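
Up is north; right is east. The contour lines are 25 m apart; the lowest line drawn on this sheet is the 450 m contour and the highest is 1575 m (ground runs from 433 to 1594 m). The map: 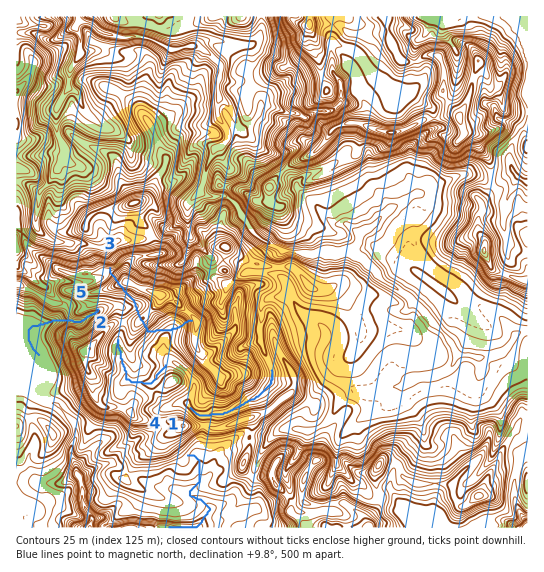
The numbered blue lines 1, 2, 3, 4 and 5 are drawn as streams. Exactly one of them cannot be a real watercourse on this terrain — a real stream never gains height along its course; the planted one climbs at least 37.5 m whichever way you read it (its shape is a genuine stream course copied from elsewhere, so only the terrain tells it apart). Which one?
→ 3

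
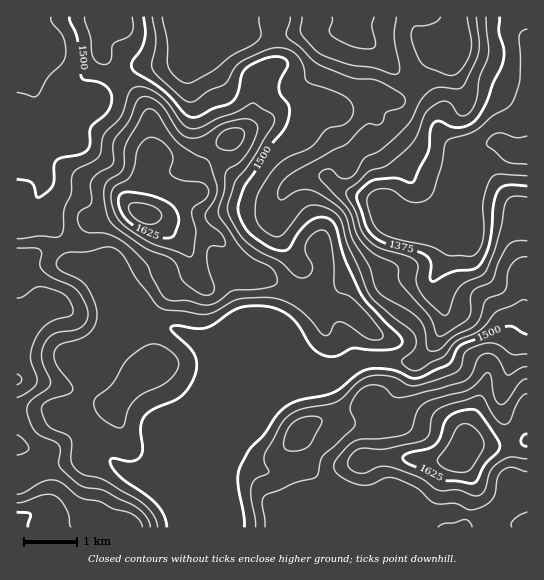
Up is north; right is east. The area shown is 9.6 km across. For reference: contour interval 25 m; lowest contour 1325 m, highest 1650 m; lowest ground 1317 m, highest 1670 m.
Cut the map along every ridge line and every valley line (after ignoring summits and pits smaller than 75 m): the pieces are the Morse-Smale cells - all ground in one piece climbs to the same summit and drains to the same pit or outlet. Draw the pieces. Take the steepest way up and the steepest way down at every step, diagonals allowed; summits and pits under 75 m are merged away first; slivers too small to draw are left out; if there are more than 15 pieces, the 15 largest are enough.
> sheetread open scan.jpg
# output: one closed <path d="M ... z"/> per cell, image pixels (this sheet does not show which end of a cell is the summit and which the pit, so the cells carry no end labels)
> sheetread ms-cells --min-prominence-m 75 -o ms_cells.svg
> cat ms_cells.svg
<path d="M249 16l-222 1 1 14 18 8 6 6 1 8-6 13-8 6-12 1-10-4 2 5 13 13 1 10-13 26-4 3 0 92 15-5 18 10 11 14 9 25 8 5 26 6 33 33 8 13-25 2-10 17-21 21 0 27-12 27 1 4 18 17 5 16 3 3 18 15 22 9 8 0 80-33 28-25 9-14 10-10 24-14 23-9 16 0 13-8 12-4 51 1 16-16 12-26-1-10-11-19-1-8 15-27 4-14 0-10 12-29 1-16-13 20-9 9-13 6-18 2-18-7-10-15-3-34-9-24 0-14 5-16-11-19-2-11 2-41-20-15-4 4-31-2-32 7-27-3z"/><path d="M527 16l-278 1 2 16 27 3 32-7 31 2 4-4 20 15-2 41 2 11 11 19-5 16 0 14 9 24 3 34 10 15 18 7 18-2 13-6 9-9 12-21 1 4-3 18-10 24 0 10-4 14-15 27 1 8 12 24-2 13-10 18-16 16-51-1-12 4-13 8-16 0-32 13-15 10-10 10-9 14-24 22-16 21 0 15 4 12-2 39 307-1z"/><path d="M31 213l-15 6 0 308 203 1 4-13 0-26-4-12 0-15 12-18-80 33-8 0-22-9-18-15-3-3-5-16-18-17-1-4 9-19 4-15-2-14 1-6 21-21 10-17 25-2-8-13-33-33-30-8-5-6-4-14-9-16-10-9z"/><path d="M26 16l-10 1 0 21 8-1-7 13 0 75 3-2 13-26-1-10-13-13-2-5 10 4 12-1 8-6 6-13-1-8-6-6-18-8z"/>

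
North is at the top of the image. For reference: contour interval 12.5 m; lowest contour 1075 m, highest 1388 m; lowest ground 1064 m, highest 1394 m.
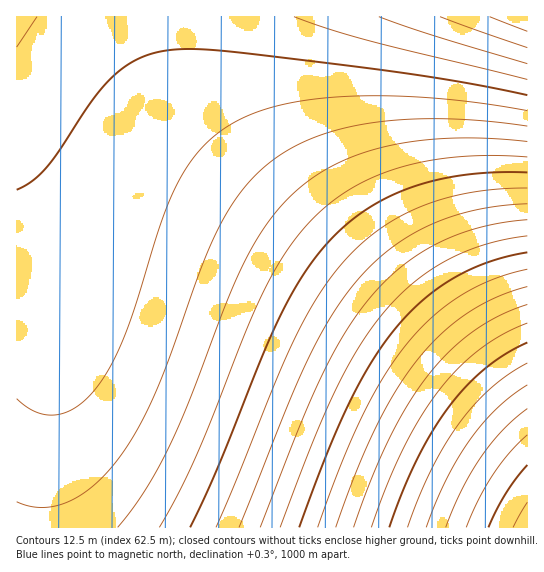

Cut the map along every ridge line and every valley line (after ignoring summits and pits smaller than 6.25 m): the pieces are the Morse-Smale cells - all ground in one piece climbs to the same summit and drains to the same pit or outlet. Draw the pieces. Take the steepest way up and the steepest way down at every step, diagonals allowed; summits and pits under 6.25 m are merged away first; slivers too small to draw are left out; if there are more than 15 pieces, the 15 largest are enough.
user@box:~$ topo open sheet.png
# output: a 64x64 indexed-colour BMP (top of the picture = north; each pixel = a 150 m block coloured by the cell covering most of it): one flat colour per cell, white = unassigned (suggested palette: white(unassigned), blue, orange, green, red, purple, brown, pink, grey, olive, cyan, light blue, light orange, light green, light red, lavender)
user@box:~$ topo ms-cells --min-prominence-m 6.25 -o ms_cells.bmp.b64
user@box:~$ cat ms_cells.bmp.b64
<image width="64" height="64" href="data:image/bmp;base64,Qk12CAAAAAAAAHYAAAAoAAAAQAAAAEAAAAABAAQAAAAAAAAIAAATCwAAEwsAABAAAAAAAAAA////ALR3HwAOf/8ALKAsACgn1gC9Z5QAS1aMAMJ34wB/f38AIr28AM++FwDox64AeLv/AIrfmACWmP8A1bDFABEREREREREREREREREREREREREREREREREREREREREREREREREREREREREREREREREREREREREREREREREREREREREREREREREREREREREREREREREREREREREREREREREREREREREREREREREREREREREREREREREREREREREREREREREREREREREREREREREREREREREREREREREREREREREREREREREREREREREREREREREREREREREREREREREREREREREREREREREREREREREREREREREREREREREREREREREREREREREREREREREREREREREREREREREREREREREREREREREREREREREREREREREREREREREREREREREREREREREREREREREREREREREREREREREREREREREREREREREREREREREREREREREREREREREREREREREREREREREREREREREREREREREREREREREREREREREREREREhEREREREREREREREREREREREREREREREREREREREREiERERERERERERERERERERERERERERERERERERERERESIRERERERERERERERERERERERERERERERERERERERESIhERERERERERERERERERERERERERERERERERERERESIiERERERERERERERERERERERERERERERERERERERESIiIRERERERERERERERERERERERERERERERERERERESIiIhERERERERERERERERERERERERERERERERERERESIiIiERERERERERERERERERERERERERERERERERERESIiIiIRERERERERERERERERERERERERERERERERERESIiIiIhERERERERERERERERERERERERERERERERERESIiIiIiERERERERERERERERERERERERERERERERERESIiIiIiIRERERERERERERERERERERERERERERERERESIiIiIiIhERERERERERERERERERERERERERERERERESIiIiIiIiEREREREREREREREREREREREREREREREREiIiIiIiIiIREREREREREREREREREREREREREREREREiIiIiIiIiIhEREREREREREREREREREREREREREREREiIiIiIiIiIiEREREREREREREREREREREREREREREREiIiIiIiIiIiIREREREREREREREREREREREREREREREiIiIiIiIiIiIhEREREREREREREREREREREREREREREiIiIiIiIiIiIiEREREREREREREREREREREREREREREiIiIiIiIiIiIiIREREREREREREREREREREREREREREiIiIiIiIiIiIiIhEREREREREREREREREREREREREREiIiIiIiIiIiIiIiERERERERERERERERERERERERERIiIiIiIiIiIiIiIiIRERERERERERERERERERERERERIiIiIiIiIiIiIiIiIhERERERERERERERERERERERERIiIiIiIiIiIiIiIiIiERERERERERERERERERERERERIiIiIiIiIiIiIiIiIiIRERERERERERERERERERERERIiIiIiIiIiIiIiIiIiIhERERERERERERERERERERERIiIiIiIiIiIiIiIiIiIiERERERERERERERERERERERIiIiIiIiIiIiIiIiIiIiIRERERERERERERERERERESIiIiIiIiIiIiIiIiIiIiIhERERERERERERERERERESIiIiIiIiIiIiIiIiIiIiIiERERERERERERERERERESIiIiIiIiIiIiIiIiIiIiIiIRERERERERERERERERESIiIiIiIiIiIiIiIiIiIiIiIhERERERERERERERERESIiIiIiIiIiIiIiIiIiIiIiIiERERERERERERERERESIiIiIiIiIiIiIiIiIiIiIiIiIRERERERERERERERESIiIiIiIiIiIiIiIiIiIiIiIiIhERERERERERERERESIiIiIiIiIiIiIiIiIiIiIiIiIiERERERERERERERESIiIiIiIiIiIiIiIiIiIiIiIiIiIRERERERERERERESIiIiIiIiIiIiIiIiIiIiIiIiIiIhERERERERERERERIiIiIiIiIiIiIiIiIiIiIiIiIiIiERERERERERERERIiIiIiIiIiIiIiIiIiIiIiIiIiIiIRERERERERERERIiIiIiIiIiIiIiIiIiIiIiIiIiIiIhEREREREREREREiIiIiIiIiIiIiIiIiIiIiIiIiIiIiEREREREREREREiIiIiIiIiIiIiIiIiIiIiIiIiIiIiIRERERERERERESIiIiIiIiIiIiIiIiIiIiIiIiIiIiIhERERERERERESIiIiIiIiIiIiIiIiIiIiIiIiIiIiIiERERERERERERIiIiIiIiIiIiIiIiIiIiIiIiIiIiIiIREREREREREREiIiIiIiIiIiIiIiIiIiIiIiIiIiIiIhERERERERERESIiIiIiIiIiIiIiIiIiIiIiIiIiIiIiERERERERERERIiIiIiIiIiIiIiIiIiIiIiIiIiIiIiIRERERERERERIiIiIiIiIiIiIiIiIiIiIiIiIiIiIiIhEREREREREREiIiIiIiIiIiIiIiIiIiIiIiIiIiIiIi"/>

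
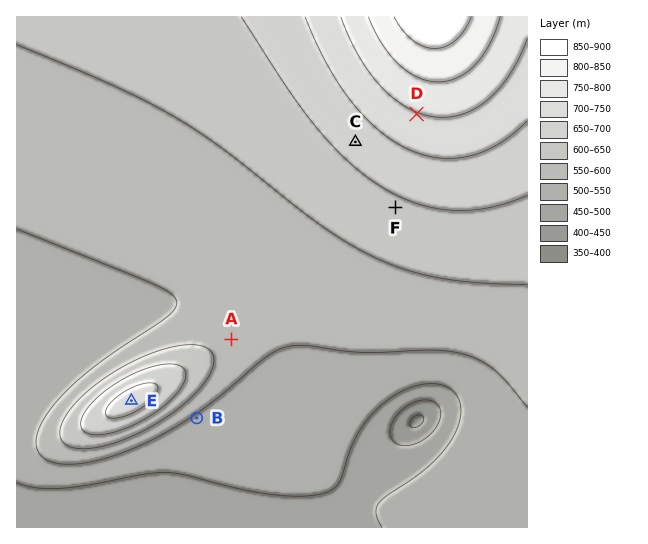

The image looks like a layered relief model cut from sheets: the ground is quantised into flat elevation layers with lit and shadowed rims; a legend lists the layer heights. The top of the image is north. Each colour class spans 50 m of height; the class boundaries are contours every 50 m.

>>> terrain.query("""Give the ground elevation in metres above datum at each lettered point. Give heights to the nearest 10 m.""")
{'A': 580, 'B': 540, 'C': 670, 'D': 750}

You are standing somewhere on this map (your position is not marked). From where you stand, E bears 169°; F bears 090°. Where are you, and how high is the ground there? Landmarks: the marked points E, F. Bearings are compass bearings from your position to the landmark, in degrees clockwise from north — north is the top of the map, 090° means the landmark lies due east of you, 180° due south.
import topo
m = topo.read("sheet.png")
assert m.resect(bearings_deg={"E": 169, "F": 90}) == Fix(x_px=94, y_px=207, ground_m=560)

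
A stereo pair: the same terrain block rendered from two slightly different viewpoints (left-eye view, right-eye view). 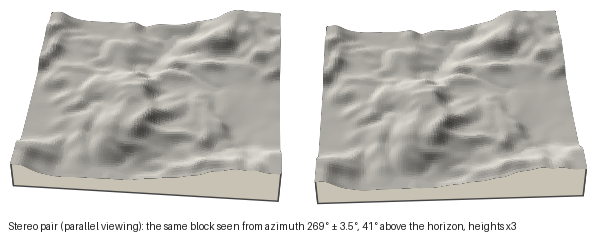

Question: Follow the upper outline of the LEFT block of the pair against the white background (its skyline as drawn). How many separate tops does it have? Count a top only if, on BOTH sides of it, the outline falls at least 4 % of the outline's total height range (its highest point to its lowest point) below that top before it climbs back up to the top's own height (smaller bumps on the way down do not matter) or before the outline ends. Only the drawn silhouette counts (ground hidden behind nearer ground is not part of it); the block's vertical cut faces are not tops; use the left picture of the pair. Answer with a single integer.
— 2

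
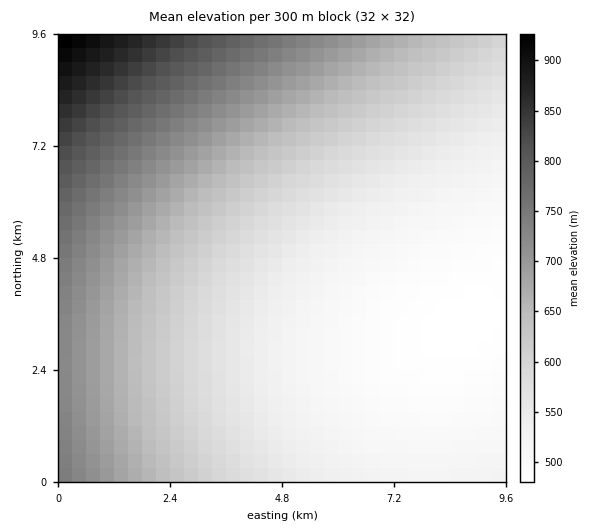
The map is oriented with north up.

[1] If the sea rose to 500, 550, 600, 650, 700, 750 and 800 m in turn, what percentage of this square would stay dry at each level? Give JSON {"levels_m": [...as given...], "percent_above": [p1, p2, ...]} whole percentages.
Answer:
{"levels_m": [500, 550, 600, 650, 700, 750, 800], "percent_above": [86, 63, 47, 33, 21, 11, 6]}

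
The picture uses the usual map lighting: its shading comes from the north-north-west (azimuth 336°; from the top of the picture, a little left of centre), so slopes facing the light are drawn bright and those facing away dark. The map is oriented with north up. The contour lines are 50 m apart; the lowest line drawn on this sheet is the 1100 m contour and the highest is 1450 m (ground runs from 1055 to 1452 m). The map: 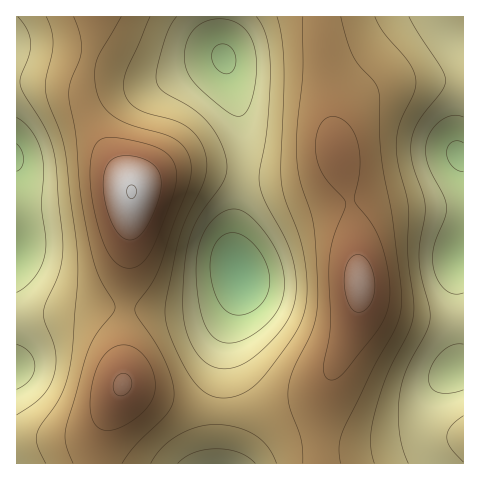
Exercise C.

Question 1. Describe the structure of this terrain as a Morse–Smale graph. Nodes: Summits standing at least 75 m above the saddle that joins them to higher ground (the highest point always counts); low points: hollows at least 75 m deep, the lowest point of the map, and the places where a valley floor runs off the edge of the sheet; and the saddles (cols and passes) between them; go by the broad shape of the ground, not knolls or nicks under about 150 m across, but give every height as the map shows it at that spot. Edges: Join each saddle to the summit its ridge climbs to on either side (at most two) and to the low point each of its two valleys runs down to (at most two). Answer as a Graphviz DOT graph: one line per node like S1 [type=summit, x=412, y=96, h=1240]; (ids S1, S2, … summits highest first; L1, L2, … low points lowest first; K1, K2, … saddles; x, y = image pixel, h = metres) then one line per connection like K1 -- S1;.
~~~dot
graph terrain {
  S1 [type=summit, x=131, y=192, h=1452];
  S2 [type=summit, x=360, y=283, h=1419];
  S3 [type=summit, x=123, y=384, h=1405];
  L1 [type=low, x=239, y=272, h=1055];
  L2 [type=low, x=459, y=155, h=1091];
  L3 [type=low, x=224, y=59, h=1092];
  L4 [type=low, x=17, y=158, h=1093];
  L5 [type=low, x=220, y=463, h=1159];
  K1 [type=saddle, x=350, y=201, h=1351];
  K2 [type=saddle, x=321, y=448, h=1309];
  K3 [type=saddle, x=125, y=308, h=1303];
  K4 [type=saddle, x=89, y=60, h=1303];
  K5 [type=saddle, x=221, y=412, h=1258];
  K6 [type=saddle, x=243, y=173, h=1186];
  K1 -- S2;
  K1 -- L1;
  K1 -- L2;
  K2 -- S2;
  K2 -- L2;
  K2 -- L5;
  K3 -- S1;
  K3 -- S3;
  K3 -- L1;
  K3 -- L4;
  K4 -- S1;
  K4 -- L3;
  K4 -- L4;
  K5 -- S2;
  K5 -- S3;
  K5 -- L1;
  K5 -- L5;
  K6 -- S1;
  K6 -- S2;
  K6 -- L1;
  K6 -- L3;
}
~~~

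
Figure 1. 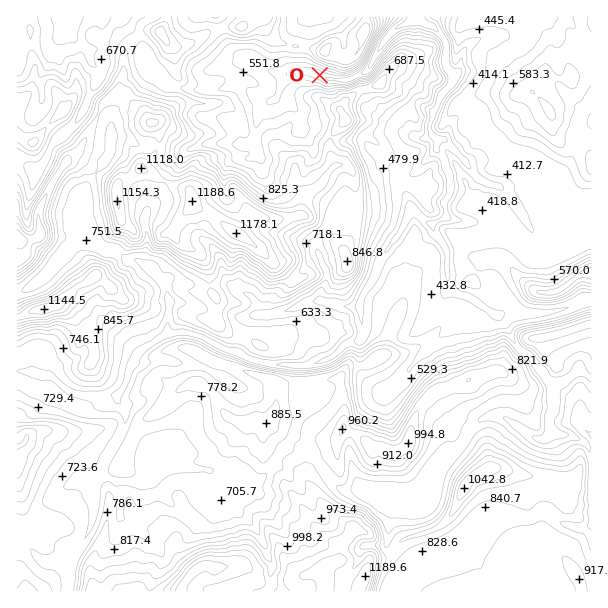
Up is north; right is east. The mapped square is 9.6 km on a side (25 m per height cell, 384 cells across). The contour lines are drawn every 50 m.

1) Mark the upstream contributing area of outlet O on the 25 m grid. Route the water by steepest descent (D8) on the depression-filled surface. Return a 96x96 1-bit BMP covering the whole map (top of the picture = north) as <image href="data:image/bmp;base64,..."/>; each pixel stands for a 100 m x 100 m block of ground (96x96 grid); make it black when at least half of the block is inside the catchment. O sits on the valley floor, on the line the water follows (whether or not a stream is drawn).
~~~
<image width="96" height="96" href="data:image/bmp;base64,Qk2+BAAAAAAAAD4AAAAoAAAAYAAAAGAAAAABAAEAAAAAAIAEAAATCwAAEwsAAAIAAAAAAAAA////AAAAAAAAAAAAAAAAAAAAAAAAAAAAAAAAAAAAAAAAAAAAAAAAAAAAAAAAAAAAAAAAAAAAAAAAAAAAAAAAAAAAAAAAAAAAAAAAAAAAAAAAAAAAAAAAAAAAAAAAAAAAAAAAAAAAAAAAAAAAAAAAAAAAAAAAAAAAAAAAAAAAAAAAAAAAAAAAAAAAAAAAAAAAAAAAAAAAAAAAAAAAAAAAAAAAAAAAAAAAAAAAAAAAAAAAAAAAAAAAAAAAAAAAAAAAAAAAAAAAAAAAAAAAAAAAAAAAAAAAAAAAAAAAAAAAAAAAAAAAAAAAAAAAAAAAAAAAAAAAAAAAAAAAAAAAAAAAAAAAAAAAAAAAAAAAAAAAAAAAAAAAAAAAAAAAAAAAAAAAAAAAAAAAAAAAAAAAAAAAAAAAAAAAAAAAAAAAAAAAAAAAAAAAAAAAAAAAAAAAAAAAAAAAAAAAAAAAAAAAAAAAAAAAAAAAAAAAAAAAAAAAAAAAAAAAAAAAAAAAAAAAAAAAAAAAAAAAAAAAAAAAAAAAAAAAAAAAAAAAAAAAAAAAAAAAAAAAAAAAAAAAAAAAAAAAAAAAAAAAAAAAAAAAAAAAAAAAAAAAAAAAAAAAAAAAAAAAAAAAAAAAAAAAAAAAAAAAAAAAAAAAAAAAAAAAAAAAAAAAAAAAAAAAAAAAAAAAAAAAAAAAAAAAAAAAAAAAAAAAAAAAAAAAAAAAAAAAAAAAAAAAAAAAAAAAAAAAAAAAAAAAAAAAAAAAAAAAAAAAAAAAAAAAAAAAAAAAAAAAAAAAAAAAAAAAAAAAAAAAAAAAAAAAAAAAAAAAAAAAAAAAAAAAAAAAAAAAAAAAAAAAAAAAAAAAAAAAAAAAAAAAAAAAAAAAAAAAAAAAAAAAAAAAAAAAAAAAAAAAAAAAAAAAAAAAAAAAAAAAAAAAAAAAAAAAAAAAAAAAAAAAAAAAAAAAAAAAAAAAAAAAAAAAAAAADAAAAAAAAAAAAAAAPgAAAAAAAAAAAAAAf/wAAAAAAAAAAAAB//8AAAAAAAAAAAAD//8AAAAAAAAAAAAH//8AAAAAAAAAAAAH//+AAAAAAAAAAAAf///AAAAAAAAAAAB////gAAAAAAAAAAH////wAAAAAAAAAAf////4AAAAAAAAAAP////4AAAAAAAAAAH////4AAAAAAAAAAH////wAAAAAAAAAAD////wAAAAAAAAAAD////4AAAAAAAAAAD////4AAAAAAAAAAH////8AAAAAAAAAAP////+AAAAAAAAAAP////+AAAAAAAAAAf////8AAAAAAAAAA/////wAAAAAAAAAB/////gAAAAAAAAAH/////AAAAAAAAAAH/////AAAAAAAAAAD/////AAAAAAAAAAD/////gAAAAAAAAAD/////wAAAAAAAAAD/////wAAAAAAAAAD/////wAAAAAAAAAD/////AAAAAAAAAAB+H//AAAAAAAAAAAA+B/+AAAAAAAAAAAAIAf8AAAAAAAAAAAAAAA8AAAAAAAAAAAAAAAYAAAAAAAAA="/>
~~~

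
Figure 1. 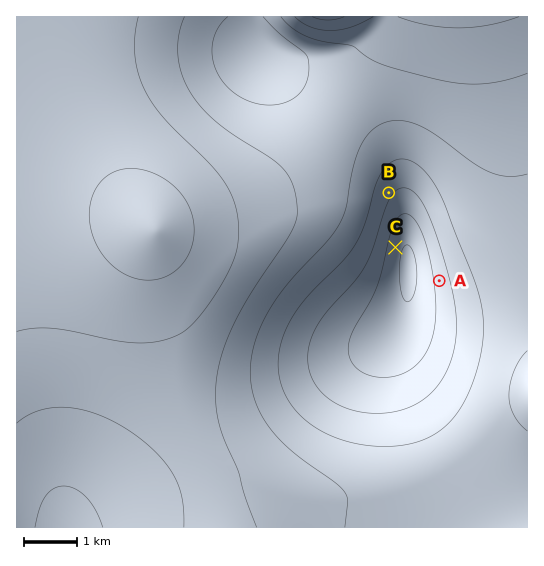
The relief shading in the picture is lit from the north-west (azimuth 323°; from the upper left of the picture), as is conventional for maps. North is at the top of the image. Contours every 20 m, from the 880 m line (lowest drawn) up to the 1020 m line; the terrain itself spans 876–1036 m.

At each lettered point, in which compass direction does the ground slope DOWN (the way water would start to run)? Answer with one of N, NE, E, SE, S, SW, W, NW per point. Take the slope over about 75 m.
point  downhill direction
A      W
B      SE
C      E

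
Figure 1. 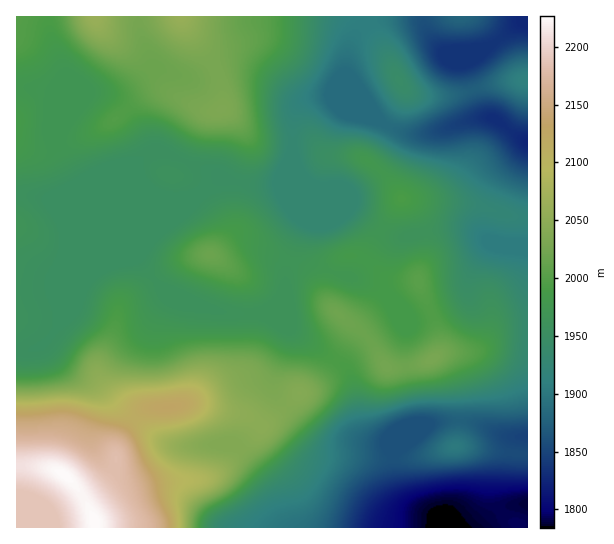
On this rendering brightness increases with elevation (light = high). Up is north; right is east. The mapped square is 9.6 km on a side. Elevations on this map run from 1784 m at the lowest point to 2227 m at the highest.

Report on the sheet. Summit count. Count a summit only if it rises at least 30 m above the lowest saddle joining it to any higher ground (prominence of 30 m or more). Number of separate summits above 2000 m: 2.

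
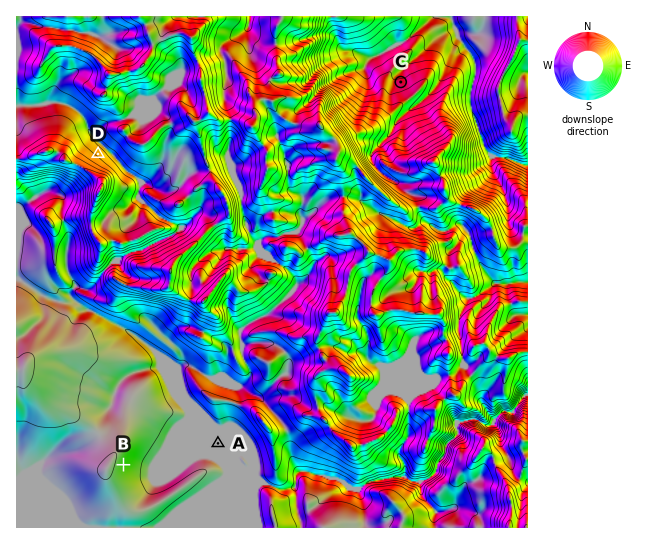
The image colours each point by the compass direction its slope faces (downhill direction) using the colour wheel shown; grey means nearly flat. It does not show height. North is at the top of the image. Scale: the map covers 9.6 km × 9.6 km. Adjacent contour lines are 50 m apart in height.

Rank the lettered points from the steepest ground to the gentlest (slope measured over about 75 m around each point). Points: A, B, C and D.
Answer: D C B A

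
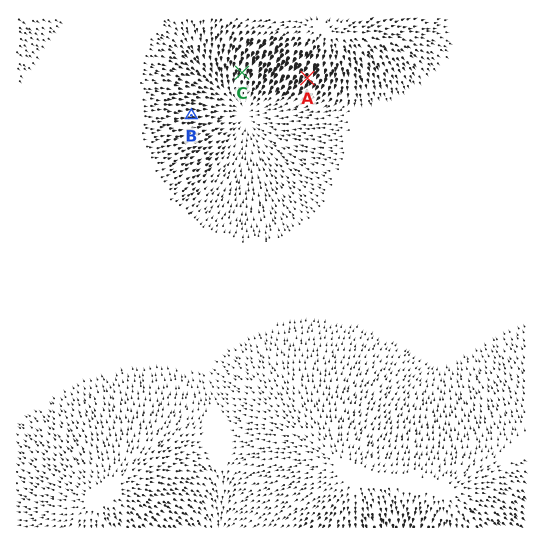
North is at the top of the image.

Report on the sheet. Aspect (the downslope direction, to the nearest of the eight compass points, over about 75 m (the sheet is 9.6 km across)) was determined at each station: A SW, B E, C S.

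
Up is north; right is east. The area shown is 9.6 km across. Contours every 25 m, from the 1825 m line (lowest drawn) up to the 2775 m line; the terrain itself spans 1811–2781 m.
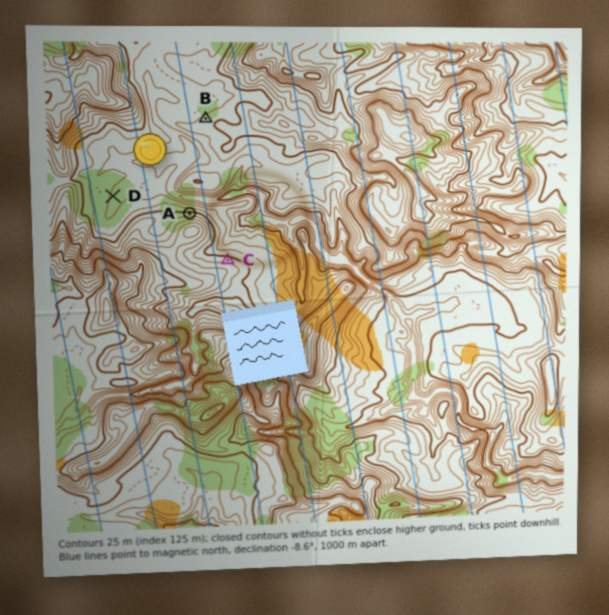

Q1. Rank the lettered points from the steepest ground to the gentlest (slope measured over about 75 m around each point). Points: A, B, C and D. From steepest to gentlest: A C B D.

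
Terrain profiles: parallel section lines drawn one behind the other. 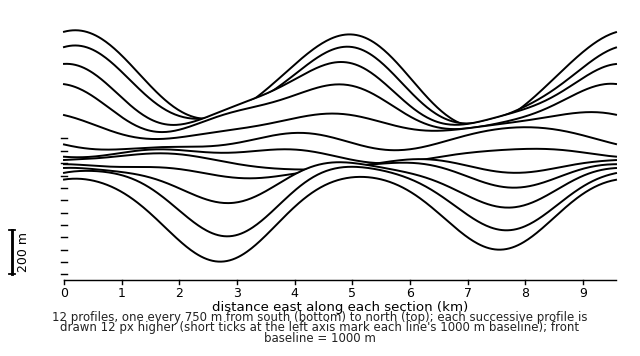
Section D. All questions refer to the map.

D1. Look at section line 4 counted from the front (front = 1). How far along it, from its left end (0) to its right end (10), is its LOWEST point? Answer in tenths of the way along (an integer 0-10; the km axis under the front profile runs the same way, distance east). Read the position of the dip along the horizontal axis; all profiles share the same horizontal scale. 8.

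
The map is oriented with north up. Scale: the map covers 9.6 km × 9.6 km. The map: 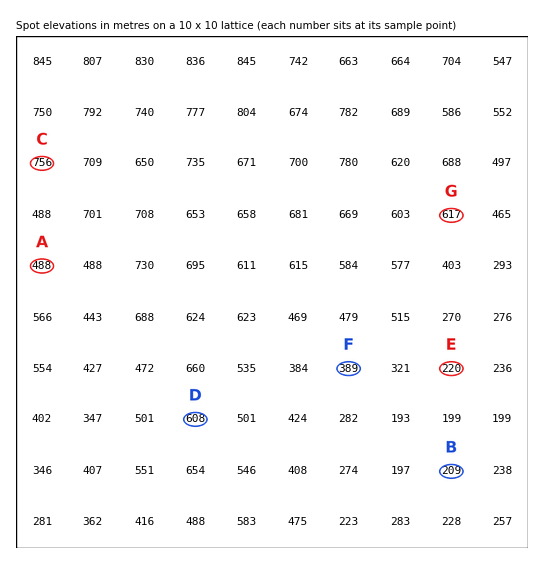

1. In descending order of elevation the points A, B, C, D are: C D A B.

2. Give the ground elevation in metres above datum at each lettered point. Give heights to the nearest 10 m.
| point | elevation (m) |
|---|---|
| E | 220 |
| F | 390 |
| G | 620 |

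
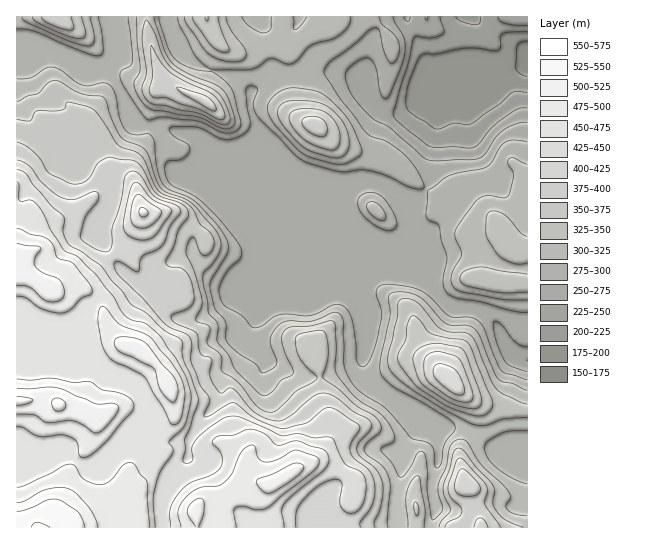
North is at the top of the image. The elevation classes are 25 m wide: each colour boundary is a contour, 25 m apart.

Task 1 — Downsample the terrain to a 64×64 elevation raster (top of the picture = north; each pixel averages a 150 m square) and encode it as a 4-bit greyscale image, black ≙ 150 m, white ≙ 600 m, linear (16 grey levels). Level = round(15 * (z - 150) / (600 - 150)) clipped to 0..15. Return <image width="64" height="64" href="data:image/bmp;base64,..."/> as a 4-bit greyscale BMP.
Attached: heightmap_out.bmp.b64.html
<image width="64" height="64" href="data:image/bmp;base64,Qk12CAAAAAAAAHYAAAAoAAAAQAAAAEAAAAABAAQAAAAAAAAIAAATCwAAEwsAABAAAAAAAAAAAAAAABEREQAiIiIAMzMzAERERABVVVUAZmZmAHd3dwCIiIgAmZmZAKqqqgC7u7sAzMzMAN3d3QDu7u4A////AN3d3d3My7u8uqq7zLu7u7u6mZmZmZiHdmd2Z4iIiHd23d3d3cy7u7y6qrzMu7u7u6qZmZmZmId2Z3ZmeIiIdmbM3d3czLu7vLqqvMy7u7u7qpmZmZmZiHZndlZ3iIdmZrzM3MzLu7u7upq7zLu7u7u6qZmZmqmIdmd2ZniIh2Zmu8zMzLu7u7u6mqu7u7u7zMuqmZmZqZh2Z3ZniJiHZmW7u7u7u7u7u7qZqqu7u7zMzLupmZmpmHZndmeJmYdmVbu7u7u7u7u7uqmaqqq7vMzMy7qpmZmIdmZ2VomYdlVVu7u7u7u7u7u6qZmaqqu7u7zMu6qZmYdmZmZWeIdlVVW7u7u7u7u7u6qqmZmqq7u7u7u7qpmIdmZWZlV4dlVVVbu7u7u7u7qqqqqZmqqru7qru7qqmYdmZlZmVWdmVVVVu7u7u7u7uqqqqqmaqqq7uqqqqqmZh2ZmVVVVZmVVVVW7u7u7u7u6qqqqqZmqqqqqmZmZmZmIdmZVVVVWZVVVVbu7u7vMy7uqqqupmZqqqqmIiZmZmYh3ZVVVVVVmZlVVu7zMzMzMu7qqu7qYmZmZiHiIiJmYiHZlVVVVVmZmZmbMzMzMzMzLu6q7upiJmYh3d3iIiYh3ZlVVVVVnd3dmZtzMzczMzMu7q7y6mYiIh2Znd4iIh3ZVVVVVZ3iId2ZmzMzMzMu7u7q7zLqZiIh2ZmZ3eIh2ZVVVVWZ4mZh3ZmXMzMy7u7u7qrvMupiHd3ZmZmd3d2ZVRVVWeImZmHZlVbu7u7u7u7q7vMy6mHd3ZVVmZmd2ZVRFVmeImqmHdlVUu7u7u7u7u7u8y7mId2ZVVVZmd3ZVREVmd4mZmYdlREO7u7u7u7u7u8zLqYh3ZlVVVWZ3dlVERWZ3iZmZh2VDM7u7u7u7u7vMzLqZh3dlVVVWZ3d2VURFZ3eImYh2VEMzu7u7u7u7zMzLqpmHdlVUVVZnd3ZVREVmd4iIiHZUMzO7u7u7u7vMzLuqmYdmVURVVmd3dlVERFZ3d3d3ZlQzNLu7u7u7u7u7upmId2ZVREVWZnd2VUREVnd3ZmZlRDNEu7u7u7u7u6qpiHd3ZlVERFVVVmZVRERWZ3ZlVVVDNES7u7u7u7u6qpmId3ZlVEREREREVVRERFZnZlRERENERLu7u7u7u6qZmIiIdlVEREREREREREREVmZlVEREREREu7zMu7u6qZmIiIh2VERERERERERERERWZlVERERFVVW7zMy7u7qpmIiIiHZURERERERERERERFVVRERVVWZmZszMzLu7qpmIiIiIdlRERERERERERERERERERFZmZmZmzMzMu7qpmIiIiIh2VEREREREREREREREREREVmZmZmbMy7u7qpmIiIiId2ZlRERERERERERERERERERVZmZmZszLu7qpmYiYiId3ZmVURERERERERERERERERFVVZmZmzMu6qpmIiZmIh3d3dlREREREREREREREREREVVVWZmbMy7qZiIiZmZmId3d2VERERERERERERERERERVVWZmZru7qpmIiJmZmZh3d3ZURERERERERERERERERFVVZmZmu6qpmYiImaqqmHd3ZUREREREREREREREREREVVVmZmaqqqmZiIiJq7qZh3ZURERERERERERERVRERERVVWZmZqqqmZmIiImruqmHZURERERERERERERVVEREVVVVZmZVqqqZmZiIiauqmIdURERERERERERERVVERERVVVVVVVWqqZiIiIiJqph2ZUREREREREREREREREREREVVVVVVVaqZiIiIiIiZh1VERERERERERERERERERERERFVVVVVVqZiId3iIiJmGVERERERERERERERERERERERERVVVVVWZiHd3d4iIiHVERERERERERERERERERERUREREREVVVZiHd3d3iIiHZURERERERERERERVVVVVVVRERERERFVViId3d3d3d3dlREREREREREREVWZmVVVVRDMzMzM0VVWId3d3d3d3ZlVURERERERERFVmd2ZVVURDMzMzMzRFVHd3d3d3d3ZlVVREREREREREVnd3dlVERDMyIiIiM0REd3d3d3d3ZVVVRERERVVEREVneId2VERDMiIiIiIjNER3d3d3d3ZlVVVERFVndlREVneIh2VEQzMiIiIiIiIzM2d3d3d3dlVVVVVmZ3h2VEVmd3d2ZUQzMiIiESIiIiMzZnd3d3dmVVVmZ3eIiHVERWZnd2ZUQzMyIhEREREiIiNmZmd3ZmZVVnd3iImHZURFVmZmVUQzMzMhERERERIiIlZmZmZmZVVWeIiIiHZVREVVVVVUQzMzMyERERERERIiVVZmZVVVVWZ4iIh2ZlVERFVVVURDMzNDIRERERERERFVVWVVVVVVZniIdmVVVVVUVVVUREMzM0MyEREREREREVVVVVVVVVVWeIdlVVVVVVVVVVREQzM0RDIRERERERERVVVVVVVVVVZ4dlVVZmZlVVVVVUREMzREMiERERERERFVVVVVVVVEVndlRVZndmZVVVVVVEREREQyIiIhERIhEVVVVVZmVURWd2RFVnd2ZVVVVVVVVERERDMiIiIiIiERVVVWd3ZVRFZ3VFVnd2ZVVVVVVVVVREREMzMyIiIiIRFVZneHdlRFVnZUVmd3ZVVVVVVVVVVUREQzMzIiIiIiImZ3iId2VEVWdkRWd3dlVVVVVVVVVVVEQzMzMiIiIjMz"/>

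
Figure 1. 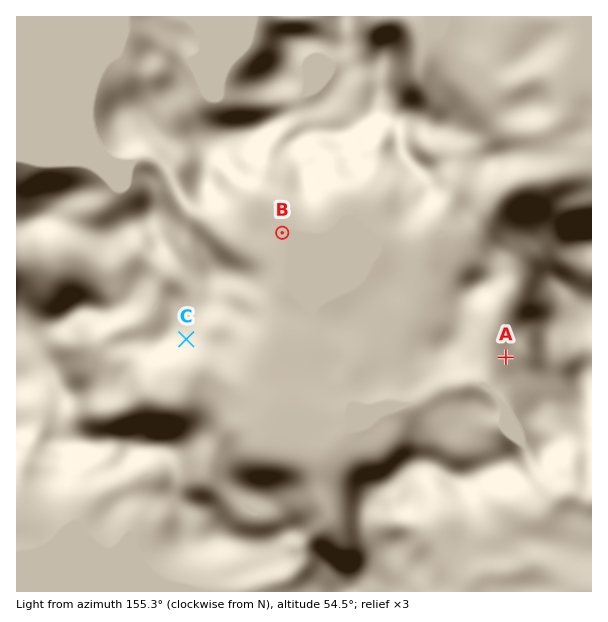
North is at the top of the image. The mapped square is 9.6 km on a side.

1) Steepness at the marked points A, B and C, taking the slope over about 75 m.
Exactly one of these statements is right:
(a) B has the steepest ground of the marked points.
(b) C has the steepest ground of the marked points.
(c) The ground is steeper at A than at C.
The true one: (b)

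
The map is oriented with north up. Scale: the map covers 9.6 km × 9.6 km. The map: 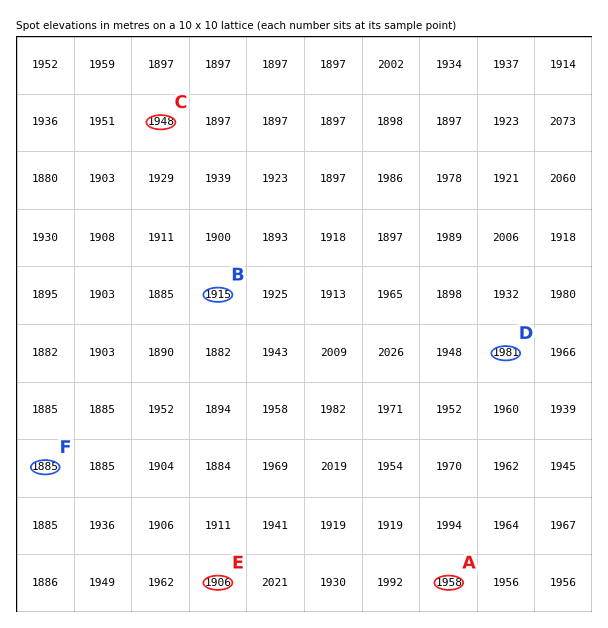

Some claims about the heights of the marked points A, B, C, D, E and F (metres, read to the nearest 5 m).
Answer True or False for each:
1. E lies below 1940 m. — True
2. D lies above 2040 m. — False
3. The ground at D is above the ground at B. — True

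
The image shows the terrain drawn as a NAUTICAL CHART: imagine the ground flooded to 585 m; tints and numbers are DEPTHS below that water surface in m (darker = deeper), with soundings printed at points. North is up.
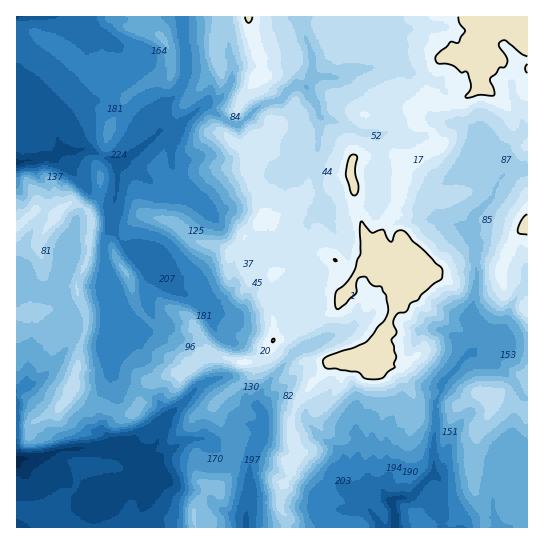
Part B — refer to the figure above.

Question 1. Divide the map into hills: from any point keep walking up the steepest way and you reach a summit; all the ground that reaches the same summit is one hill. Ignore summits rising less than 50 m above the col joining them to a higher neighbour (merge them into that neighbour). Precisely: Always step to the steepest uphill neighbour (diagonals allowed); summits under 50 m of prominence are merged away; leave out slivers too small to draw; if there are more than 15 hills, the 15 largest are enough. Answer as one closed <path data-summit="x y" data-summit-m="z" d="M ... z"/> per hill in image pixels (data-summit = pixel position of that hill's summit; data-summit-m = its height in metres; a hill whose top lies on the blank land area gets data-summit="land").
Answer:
<path data-summit="land" d="M383 16l-82 0 0 11 11 28 0 24-6 9-11-3-14 15-20 5-23 20-13-5-20-16-19 15-11 12-14 0-42 33-33-16-8 3-17 0-5-17-24-21 5-11 48-48 0-28-14-2-13-8-42 1 0 144 9 0 20-5 9 0 16 13 21 24 8 4 15 3-2 11 1 20 7 10 14 11 19 22-6 13 2 30-14 11-9-1-7-7-10 22 2 52-10 19 0 17 7 9 0 7-2 2-43 1-25 10-20 1-2 2 1 66 76 0 0-13 4-12 13-12 17-8 26 0 3-4 0-5-9-12 7-1 27-18 13-4 9 0 14 5 26-3 12 6-6 19 2 25-6 26 1 11 197-1-4-18 0-31-6-4 0-33 3-14-1-21 8-24 36-37 0-11-7-15 0-13 4-19 0-45-5-8 1-15 20-21 3-9 8-14 8-4 17-2 0-38-5 0-16 15-8 10-3-6-25-22-10-4-10 0-10-5-6 1-6 10-10 7-10 2-12-7-10 0 4-17 4-8 16-21 0-9-2-4-8-4-24-3 11-12 8-17-1-8z"/><path data-summit="57 215" data-summit-m="548" d="M54 156l-38 6 1 299 4-2 22-2 20-8 43-1 2-2 0-7-7-9 0-17 10-19-2-52 11-24-12-39-4-21 0-16 8-15 0-16 3-10-24-8-19-22z"/><path data-summit="land" d="M527 16l-142 0 10 13 1 8-8 17-11 12 24 3 8 4 2 4 0 9-16 21-8 24 14 2 8 6 10-2 10-7 6-10 6-1 10 5 10 0 10 4 14 11 14 17 14-16 10-9 5-1z"/><path data-summit="162 38" data-summit-m="464" d="M182 16l-123 1 12 7 14 2 2 24-6 9-44 43-5 11 24 21 5 17 17 0 8-3 33 16 40-31-4-16 21-23 9-19z"/><path data-summit="489 397" data-summit-m="535" d="M495 344l-14 0-15 12-23 26-3 12-4 7-3 73 6 4 0 31 4 19 20 0 4-5 7-3 20 0-2-15 1-20 7-22 9-12 19-1 0-104z"/><path data-summit="land" d="M299 16l-116 0 2 59-9 19-21 23 4 14 4-2 12 2 11-12 19-15 20 16 13 5 23-20 20-5 14-15 11 3 6-9 0-24-11-28z"/><path data-summit="194 515" data-summit-m="488" d="M203 439l-17 1-27 19-12 2 9 13 0 5-3 4-26 0-17 8-13 12-4 12 0 12 152 1 6-37-2-25 6-19-12-6-26 3z"/><path data-summit="land" d="M527 169l-16 2-8 4-8 14-3 9-20 21-1 15 5 8 0 45-4 19 0 13 7 15 0 11 49 0z"/><path data-summit="125 271" data-summit-m="466" d="M111 228l-7 14 0 16 4 21 13 43 8 6 6 0 14-11-2-30 6-13-8-11-25-22z"/>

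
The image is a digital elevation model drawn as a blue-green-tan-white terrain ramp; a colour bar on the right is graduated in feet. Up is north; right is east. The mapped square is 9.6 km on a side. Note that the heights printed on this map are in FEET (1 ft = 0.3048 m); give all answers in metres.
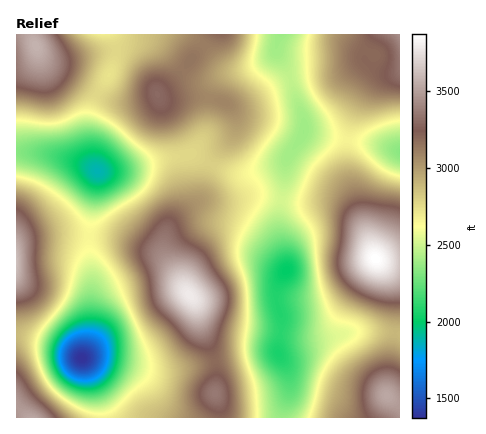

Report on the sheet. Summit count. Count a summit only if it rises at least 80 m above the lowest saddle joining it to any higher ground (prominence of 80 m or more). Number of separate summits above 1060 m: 4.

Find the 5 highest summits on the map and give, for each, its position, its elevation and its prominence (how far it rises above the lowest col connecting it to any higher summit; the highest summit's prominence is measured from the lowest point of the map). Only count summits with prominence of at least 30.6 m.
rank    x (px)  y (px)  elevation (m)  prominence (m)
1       376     258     1181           763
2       190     296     1157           389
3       36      46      1091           245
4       386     396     1078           195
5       214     394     1025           53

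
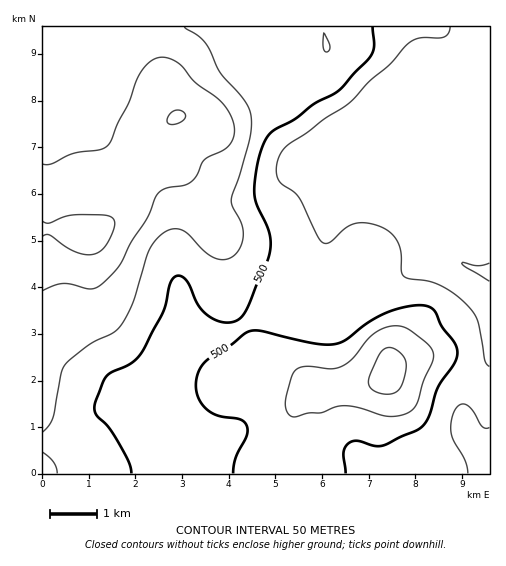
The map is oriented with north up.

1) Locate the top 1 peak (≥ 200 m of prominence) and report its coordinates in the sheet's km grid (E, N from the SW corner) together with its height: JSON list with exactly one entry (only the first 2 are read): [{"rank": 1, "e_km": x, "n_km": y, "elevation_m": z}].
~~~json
[{"rank": 1, "e_km": 0.96, "n_km": 5.06, "elevation_m": 667}]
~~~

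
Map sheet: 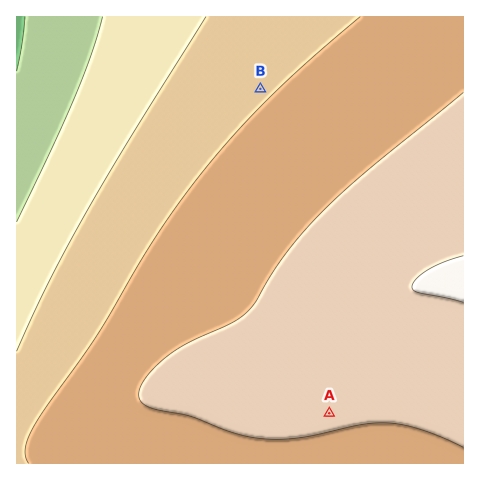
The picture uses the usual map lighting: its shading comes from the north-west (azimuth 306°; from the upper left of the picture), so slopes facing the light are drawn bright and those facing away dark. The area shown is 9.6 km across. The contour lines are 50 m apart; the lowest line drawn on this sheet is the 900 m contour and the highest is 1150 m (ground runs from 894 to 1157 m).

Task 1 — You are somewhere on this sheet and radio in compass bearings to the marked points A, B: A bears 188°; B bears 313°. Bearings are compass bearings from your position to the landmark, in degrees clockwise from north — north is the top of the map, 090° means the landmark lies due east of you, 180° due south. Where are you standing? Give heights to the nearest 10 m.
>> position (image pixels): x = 362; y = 183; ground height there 1100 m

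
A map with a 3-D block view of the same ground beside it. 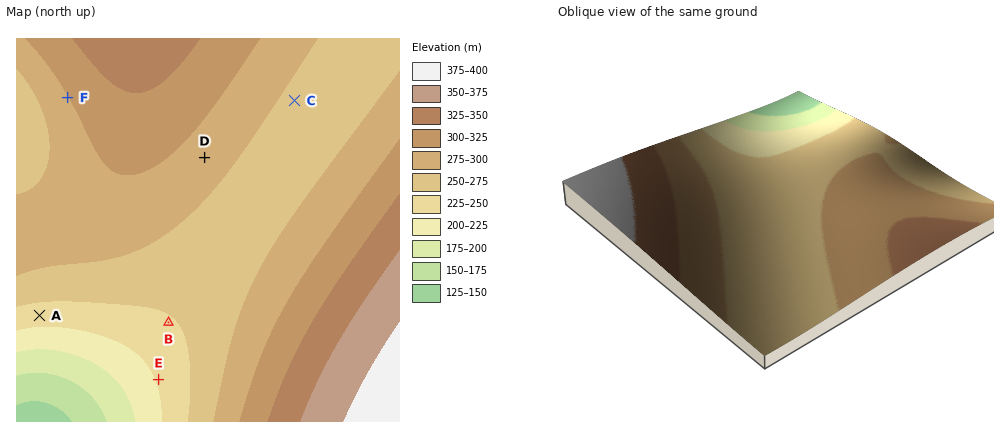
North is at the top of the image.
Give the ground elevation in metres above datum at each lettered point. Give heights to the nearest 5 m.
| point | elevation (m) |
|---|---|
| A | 235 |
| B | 250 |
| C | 270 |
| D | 285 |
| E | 225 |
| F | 300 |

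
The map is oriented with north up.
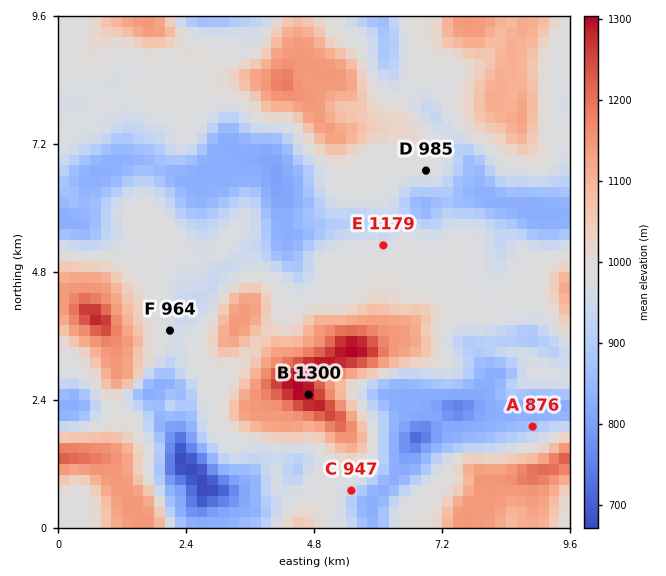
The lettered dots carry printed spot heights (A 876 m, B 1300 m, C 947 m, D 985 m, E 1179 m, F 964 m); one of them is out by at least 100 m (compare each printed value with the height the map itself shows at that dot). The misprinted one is E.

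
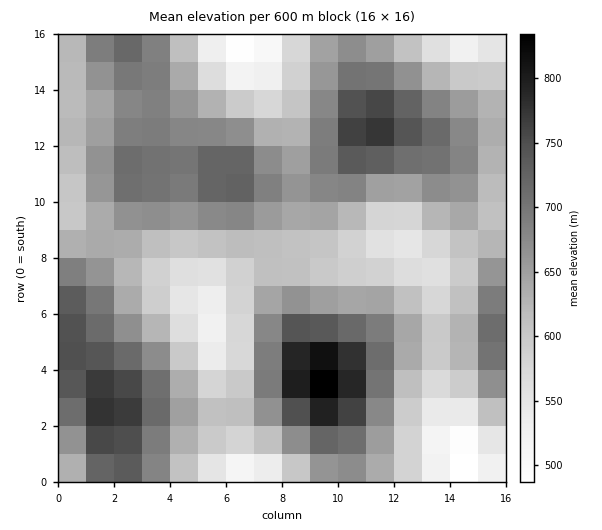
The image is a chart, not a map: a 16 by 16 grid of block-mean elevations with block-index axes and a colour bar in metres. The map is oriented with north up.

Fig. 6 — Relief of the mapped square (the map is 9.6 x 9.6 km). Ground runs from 480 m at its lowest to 840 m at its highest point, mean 650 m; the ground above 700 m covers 21.7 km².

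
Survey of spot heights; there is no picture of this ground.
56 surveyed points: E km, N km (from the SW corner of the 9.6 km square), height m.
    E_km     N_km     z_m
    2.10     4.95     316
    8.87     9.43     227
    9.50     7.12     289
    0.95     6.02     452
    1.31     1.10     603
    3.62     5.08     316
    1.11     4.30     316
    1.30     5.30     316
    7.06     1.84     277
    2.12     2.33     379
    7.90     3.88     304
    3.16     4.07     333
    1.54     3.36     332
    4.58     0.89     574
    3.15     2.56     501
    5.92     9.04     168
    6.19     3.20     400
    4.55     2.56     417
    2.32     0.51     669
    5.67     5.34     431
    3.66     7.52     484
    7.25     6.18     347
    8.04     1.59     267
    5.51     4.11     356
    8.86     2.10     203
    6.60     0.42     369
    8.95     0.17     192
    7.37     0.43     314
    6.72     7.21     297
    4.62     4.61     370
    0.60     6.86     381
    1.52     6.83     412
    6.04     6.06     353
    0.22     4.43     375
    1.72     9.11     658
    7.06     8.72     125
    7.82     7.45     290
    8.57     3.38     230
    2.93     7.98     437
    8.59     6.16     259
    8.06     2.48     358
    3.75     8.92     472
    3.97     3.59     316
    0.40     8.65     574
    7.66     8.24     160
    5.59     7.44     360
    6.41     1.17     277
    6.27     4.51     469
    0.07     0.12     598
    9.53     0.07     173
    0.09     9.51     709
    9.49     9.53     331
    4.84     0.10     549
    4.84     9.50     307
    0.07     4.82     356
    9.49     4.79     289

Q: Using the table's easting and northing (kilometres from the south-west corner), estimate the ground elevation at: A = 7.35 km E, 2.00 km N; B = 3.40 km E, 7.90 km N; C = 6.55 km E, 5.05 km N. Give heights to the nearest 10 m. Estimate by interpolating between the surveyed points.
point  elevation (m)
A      320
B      480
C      470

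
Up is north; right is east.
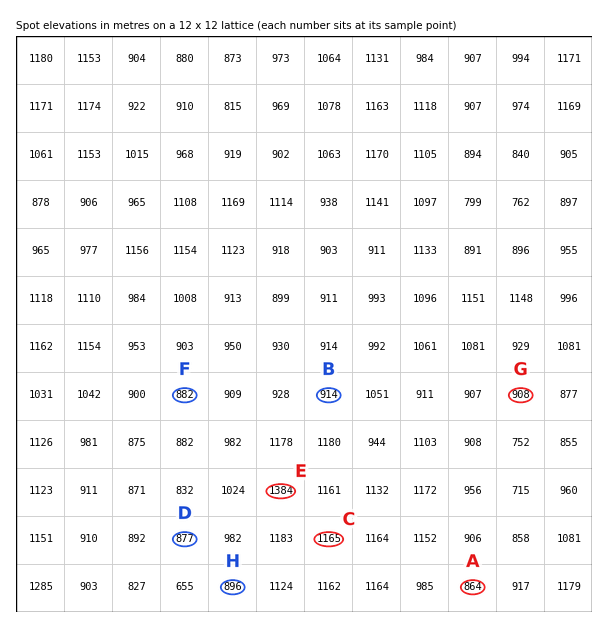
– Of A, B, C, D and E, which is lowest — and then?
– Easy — A D B C E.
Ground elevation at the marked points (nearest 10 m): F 880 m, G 910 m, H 900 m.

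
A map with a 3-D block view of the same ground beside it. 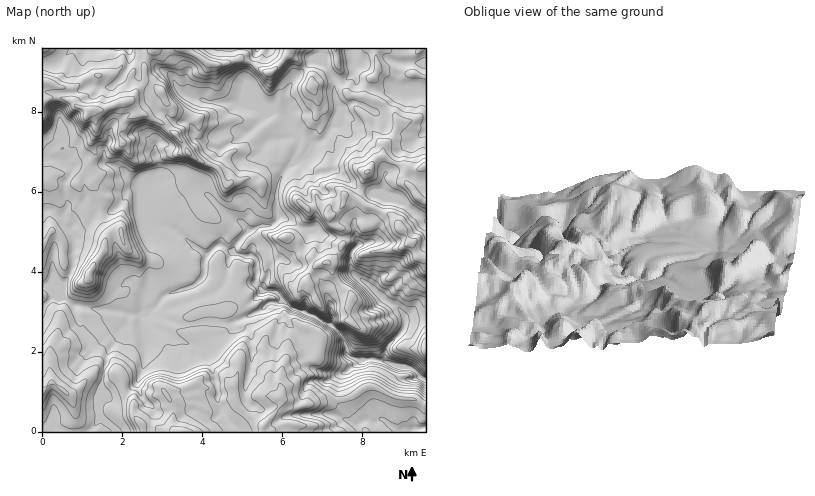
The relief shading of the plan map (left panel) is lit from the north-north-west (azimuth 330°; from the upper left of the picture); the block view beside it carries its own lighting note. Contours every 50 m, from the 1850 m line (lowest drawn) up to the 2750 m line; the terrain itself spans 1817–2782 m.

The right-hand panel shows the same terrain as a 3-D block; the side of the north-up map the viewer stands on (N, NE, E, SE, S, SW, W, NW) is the N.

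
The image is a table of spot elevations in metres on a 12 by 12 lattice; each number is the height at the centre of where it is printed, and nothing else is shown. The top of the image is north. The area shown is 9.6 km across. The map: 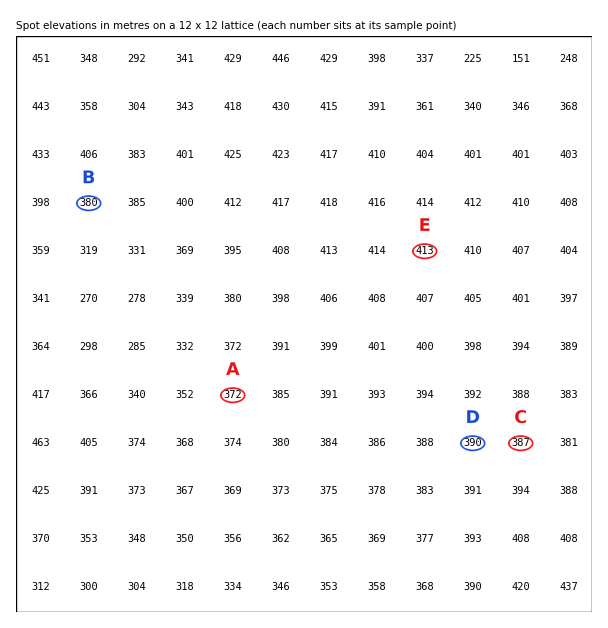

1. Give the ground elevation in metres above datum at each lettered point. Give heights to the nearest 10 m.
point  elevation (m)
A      370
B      380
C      390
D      390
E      410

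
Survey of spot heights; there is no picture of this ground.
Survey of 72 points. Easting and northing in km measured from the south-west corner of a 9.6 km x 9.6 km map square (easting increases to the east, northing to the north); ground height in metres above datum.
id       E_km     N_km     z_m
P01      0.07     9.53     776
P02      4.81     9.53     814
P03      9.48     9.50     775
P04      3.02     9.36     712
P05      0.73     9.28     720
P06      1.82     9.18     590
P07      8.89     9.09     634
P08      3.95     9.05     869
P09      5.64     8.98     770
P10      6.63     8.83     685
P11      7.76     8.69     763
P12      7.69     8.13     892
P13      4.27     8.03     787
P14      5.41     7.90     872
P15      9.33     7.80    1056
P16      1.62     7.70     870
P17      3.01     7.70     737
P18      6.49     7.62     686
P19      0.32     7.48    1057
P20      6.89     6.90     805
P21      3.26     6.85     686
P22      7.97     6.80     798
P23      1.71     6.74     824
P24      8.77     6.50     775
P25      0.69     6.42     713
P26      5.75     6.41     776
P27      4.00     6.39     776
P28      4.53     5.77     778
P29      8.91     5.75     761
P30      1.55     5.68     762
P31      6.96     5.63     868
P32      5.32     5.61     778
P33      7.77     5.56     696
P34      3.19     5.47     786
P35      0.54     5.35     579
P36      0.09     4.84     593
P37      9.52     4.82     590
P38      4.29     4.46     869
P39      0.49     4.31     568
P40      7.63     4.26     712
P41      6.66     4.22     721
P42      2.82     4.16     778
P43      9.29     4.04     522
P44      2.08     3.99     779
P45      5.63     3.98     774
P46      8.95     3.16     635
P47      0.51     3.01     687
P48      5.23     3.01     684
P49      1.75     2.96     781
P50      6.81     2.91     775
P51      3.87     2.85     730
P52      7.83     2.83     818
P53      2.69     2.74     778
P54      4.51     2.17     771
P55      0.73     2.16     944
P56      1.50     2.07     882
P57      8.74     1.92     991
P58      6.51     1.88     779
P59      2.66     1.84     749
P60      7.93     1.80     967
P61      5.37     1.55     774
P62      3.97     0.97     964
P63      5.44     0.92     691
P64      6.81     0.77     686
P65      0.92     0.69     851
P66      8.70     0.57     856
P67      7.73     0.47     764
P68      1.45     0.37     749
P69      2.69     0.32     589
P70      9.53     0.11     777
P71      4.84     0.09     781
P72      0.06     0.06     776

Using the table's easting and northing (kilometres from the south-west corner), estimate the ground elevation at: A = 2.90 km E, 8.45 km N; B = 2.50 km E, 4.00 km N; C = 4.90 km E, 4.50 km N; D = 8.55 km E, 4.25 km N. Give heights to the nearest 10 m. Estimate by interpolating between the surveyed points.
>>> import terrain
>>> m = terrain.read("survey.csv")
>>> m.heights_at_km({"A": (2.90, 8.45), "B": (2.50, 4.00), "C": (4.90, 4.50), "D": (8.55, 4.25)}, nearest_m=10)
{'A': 780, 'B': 820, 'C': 780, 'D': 690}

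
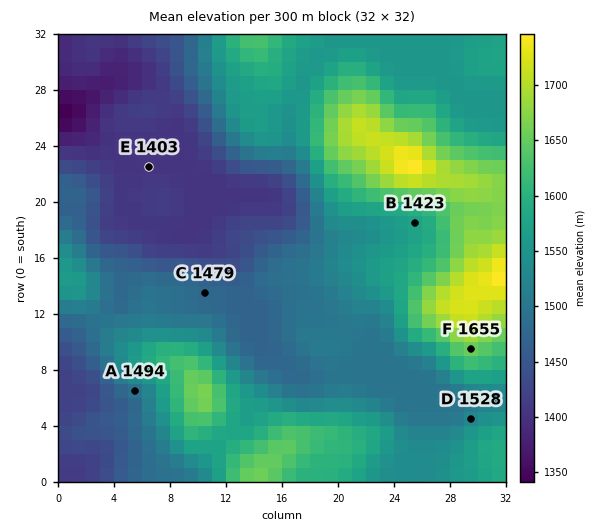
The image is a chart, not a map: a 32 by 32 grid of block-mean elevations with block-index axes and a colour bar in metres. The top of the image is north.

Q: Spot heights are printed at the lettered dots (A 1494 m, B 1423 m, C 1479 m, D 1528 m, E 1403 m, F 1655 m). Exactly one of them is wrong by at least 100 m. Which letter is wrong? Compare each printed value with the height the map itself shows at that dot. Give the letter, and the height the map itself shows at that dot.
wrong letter B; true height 1573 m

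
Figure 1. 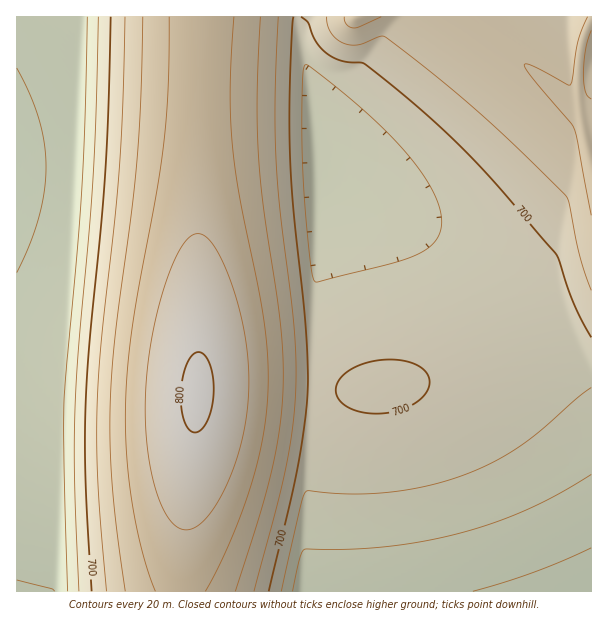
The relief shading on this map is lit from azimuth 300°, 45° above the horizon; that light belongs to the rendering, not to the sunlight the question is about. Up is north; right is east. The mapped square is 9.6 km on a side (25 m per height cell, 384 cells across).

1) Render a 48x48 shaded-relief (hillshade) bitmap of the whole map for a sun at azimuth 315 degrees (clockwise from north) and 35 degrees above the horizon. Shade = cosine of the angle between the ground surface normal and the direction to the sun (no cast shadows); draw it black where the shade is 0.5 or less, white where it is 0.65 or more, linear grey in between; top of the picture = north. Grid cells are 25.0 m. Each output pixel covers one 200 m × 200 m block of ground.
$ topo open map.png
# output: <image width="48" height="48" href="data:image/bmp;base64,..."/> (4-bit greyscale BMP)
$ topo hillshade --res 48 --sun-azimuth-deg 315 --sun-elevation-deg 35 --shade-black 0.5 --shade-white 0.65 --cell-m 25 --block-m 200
<image width="48" height="48" href="data:image/bmp;base64,Qk32BAAAAAAAAHYAAAAoAAAAMAAAADAAAAABAAQAAAAAAIAEAAATCwAAEwsAABAAAAAAAAAAAAAAABEREQAiIiIAMzMzAERERABVVVUAZmZmAHd3dwCIiIgAmZmZAKqqqgC7u7sAzMzMAN3d3QDu7u4A////AHeK3MuqmHdlRDIQAmZmZmZmZmZmZmZmZneK3MuqmIdlRDIQAlZmZmZmZmZmZmZmZnd63cuqmIdlVDIQAlZmZmZmZmZmZmZmZnd63cu6mIdlVDIRAlZmZmZmZmZmZmZmZnd63cu6mIdlVDIRAlZmZmZmZmZmZmZmZnd63cu6mYdlVDIRAlZmZmZmZmZmZmZmZnd63cu6mYdmVDIhAVZmZmZmZmZmZmZmZnd63cy6mYdmVDIhAVZmZmZmZmZmZmZmZnd63cy6qYd2VDMhAVZmZmZmZmZmZmZmZneK3cy6qYd2VEMhAVZmZmZmZmZmZmZmZoeK3dy6qYh2VUMhAVd2ZmZmZmZmZmZmZoiJ3dy7qYh2VUMhEVd3dmZmZmZmZmZmZoiJ3dy7qZh2ZUMiEVd3d3ZmZmZmZmZmZoiJzdzLqZh3ZUMyEVd3d3d2ZmZmZmZmZoiJztzLqph3ZUQyEld3d3d3d2ZmZmZmZoiJztzLqpiHZVQyEld3d3d3d3d2ZmZmZoiJzt3LupiHZlQyIleHd3d3d3d3d2ZmZoiJzt3LupmHZlQzIleIiHd3d3d3d3dmZoiJzt3LupmHdlRDIliIiIh3d3d3d3d3doiJzt3MuqmHdlRDIliIiIiId3d3d3d3doiJzu3MuqmIdlVDIliIiIiIiId3d3d3d4iJzu3MuqmIdlVDIliIiIiIiIh3d3d3iIiJzu3MuqmIdmVDMliIiIiIiIiId3d3iIiJzu3MuqmIdmVDMliIiIiIiIiIh3d4iYiJzu3MuqmIdmVDMkiIiIiIiIiIiHd4mYiJzu3MuqmIdmVDMkiYiIiIiIiIiIeImYiJvu3MuqmIdmVDMkiYiIiIiIiIiIeJmYiJvu3MuqmIdmVDMkeIiIiIiIiIiIeJqoiJvu3MuqmIdmVDMkeIiIiIiIiIiIiJqoiIvu3MuqmIdmVDMkeIiIiIiIiIiIeJqoiIve3MuqmIdmVDMkeIiIiIiIiIiIeJqoiIre3MuqmIdlVDMkeIiIiIiIiIiHd4qoiIre3MuqmIdlVDIkeIiIiIiIiIh3d4qoiIre3MuqmIdlVDIkeIiIiIiIiId3d4moiIre3MuqmHdlVDIkeIiIiIiIh3d3d4moiIrd3MupmHdlVDIkeIiIiIiHd3d3d3moiInd3LupmHdlRDIkeIiIh3d3d3d3d3moiInN3LupmHdlRDIkeId3d3d3d3d3d3iYiInN3LupmHdlRDIkd3d3d3d3d3d3d3iYiInN3LupmHdlRDIkd3d3d3d3d3d3d4iIiInN3LupmHdlRDIkd3d3d3d3d3d3d4iIiInN3LupmHdlRDIld3d3d3d3d3d3d4d4iHi93LupmHZlRDI1d3d3d3d3d3d3d4d4iHi93LupmHZlRDI1ZmZ3d3d3d3d3d4h4h3i93LupmHZlRDJGdkRnd3d3d3d3eIh3d3i93LupmHdlRDJHhkNGd3d3d3d3iJmHd3it3LupmHdlRDNYmFMkZ3d3d3d4iJqnd3it3LupmHdlRDNYqXMiV3d3d3d3eJuw=="/>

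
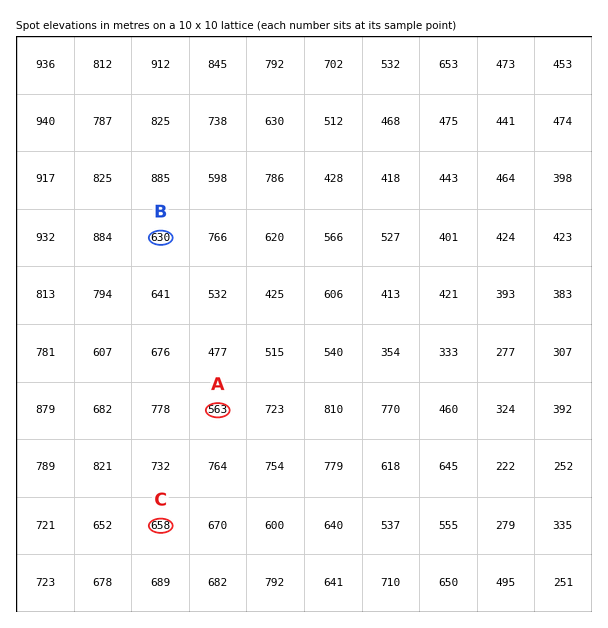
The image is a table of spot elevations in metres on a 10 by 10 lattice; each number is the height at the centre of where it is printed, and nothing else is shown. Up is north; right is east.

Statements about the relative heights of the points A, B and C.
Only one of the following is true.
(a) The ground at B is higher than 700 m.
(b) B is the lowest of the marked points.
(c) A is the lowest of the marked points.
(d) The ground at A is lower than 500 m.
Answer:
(c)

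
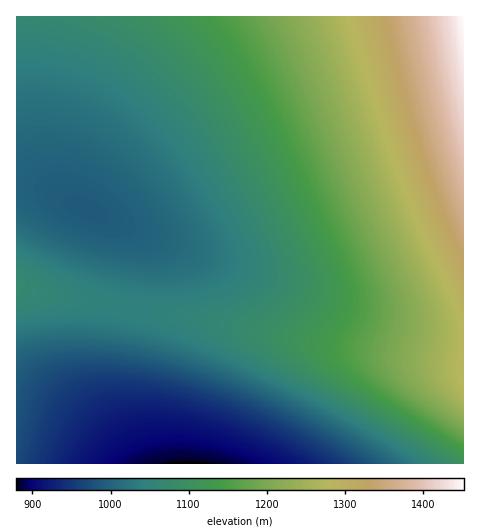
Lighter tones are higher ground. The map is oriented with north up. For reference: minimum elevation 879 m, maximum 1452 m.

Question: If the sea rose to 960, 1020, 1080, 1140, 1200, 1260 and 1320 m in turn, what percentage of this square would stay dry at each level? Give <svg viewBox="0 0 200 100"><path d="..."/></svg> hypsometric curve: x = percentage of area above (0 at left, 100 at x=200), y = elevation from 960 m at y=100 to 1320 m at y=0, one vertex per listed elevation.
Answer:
<svg viewBox="0 0 200 100"><path d="M181 100l-37-17-53-16-28-17-21-17-17-16-13-17"/></svg>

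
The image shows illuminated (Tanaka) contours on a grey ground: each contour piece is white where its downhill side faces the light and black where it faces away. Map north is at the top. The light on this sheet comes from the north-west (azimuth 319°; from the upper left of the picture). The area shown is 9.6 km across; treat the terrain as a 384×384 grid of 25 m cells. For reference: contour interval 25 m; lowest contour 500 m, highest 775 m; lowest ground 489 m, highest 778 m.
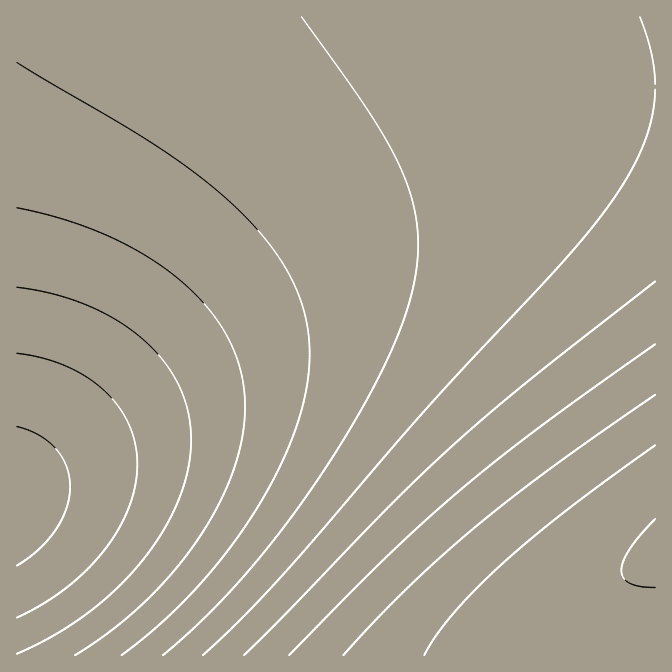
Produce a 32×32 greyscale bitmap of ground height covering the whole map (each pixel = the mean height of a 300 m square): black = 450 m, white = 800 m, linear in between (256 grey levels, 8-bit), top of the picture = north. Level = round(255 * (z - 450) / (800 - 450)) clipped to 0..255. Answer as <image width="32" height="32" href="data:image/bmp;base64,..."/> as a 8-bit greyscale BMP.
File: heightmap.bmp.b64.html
<image width="32" height="32" href="data:image/bmp;base64,Qk02CAAAAAAAADYEAAAoAAAAIAAAACAAAAABAAgAAAAAAAAEAAATCwAAEwsAAAABAAAAAAAAAAAAAAEBAQACAgIAAwMDAAQEBAAFBQUABgYGAAcHBwAICAgACQkJAAoKCgALCwsADAwMAA0NDQAODg4ADw8PABAQEAAREREAEhISABMTEwAUFBQAFRUVABYWFgAXFxcAGBgYABkZGQAaGhoAGxsbABwcHAAdHR0AHh4eAB8fHwAgICAAISEhACIiIgAjIyMAJCQkACUlJQAmJiYAJycnACgoKAApKSkAKioqACsrKwAsLCwALS0tAC4uLgAvLy8AMDAwADExMQAyMjIAMzMzADQ0NAA1NTUANjY2ADc3NwA4ODgAOTk5ADo6OgA7OzsAPDw8AD09PQA+Pj4APz8/AEBAQABBQUEAQkJCAENDQwBEREQARUVFAEZGRgBHR0cASEhIAElJSQBKSkoAS0tLAExMTABNTU0ATk5OAE9PTwBQUFAAUVFRAFJSUgBTU1MAVFRUAFVVVQBWVlYAV1dXAFhYWABZWVkAWlpaAFtbWwBcXFwAXV1dAF5eXgBfX18AYGBgAGFhYQBiYmIAY2NjAGRkZABlZWUAZmZmAGdnZwBoaGgAaWlpAGpqagBra2sAbGxsAG1tbQBubm4Ab29vAHBwcABxcXEAcnJyAHNzcwB0dHQAdXV1AHZ2dgB3d3cAeHh4AHl5eQB6enoAe3t7AHx8fAB9fX0Afn5+AH9/fwCAgIAAgYGBAIKCggCDg4MAhISEAIWFhQCGhoYAh4eHAIiIiACJiYkAioqKAIuLiwCMjIwAjY2NAI6OjgCPj48AkJCQAJGRkQCSkpIAk5OTAJSUlACVlZUAlpaWAJeXlwCYmJgAmZmZAJqamgCbm5sAnJycAJ2dnQCenp4An5+fAKCgoAChoaEAoqKiAKOjowCkpKQApaWlAKampgCnp6cAqKioAKmpqQCqqqoAq6urAKysrACtra0Arq6uAK+vrwCwsLAAsbGxALKysgCzs7MAtLS0ALW1tQC2trYAt7e3ALi4uAC5ubkAurq6ALu7uwC8vLwAvb29AL6+vgC/v78AwMDAAMHBwQDCwsIAw8PDAMTExADFxcUAxsbGAMfHxwDIyMgAycnJAMrKygDLy8sAzMzMAM3NzQDOzs4Az8/PANDQ0ADR0dEA0tLSANPT0wDU1NQA1dXVANbW1gDX19cA2NjYANnZ2QDa2toA29vbANzc3ADd3d0A3t7eAN/f3wDg4OAA4eHhAOLi4gDj4+MA5OTkAOXl5QDm5uYA5+fnAOjo6ADp6ekA6urqAOvr6wDs7OwA7e3tAO7u7gDv7+8A8PDwAPHx8QDy8vIA8/PzAPT09AD19fUA9vb2APf39wD4+PgA+fn5APr6+gD7+/sA/Pz8AP39/QD+/v4A////AEdMU1pianN8hY6YoamxucDHzNLW2t3g4uPk5OTk4+HgPUJIT1dfaHF7hI6XoKmyucDHzdLX297h5OXm5+fn5uU0OD5FTVVeZ3F6hI6XoamyucHHzdPY3N/i5efo6erq6iwxNjxETFReZ3F7hY+YoaqyusHHzdPY3ODj5ujq6+ztJiovNTxETFVfaXJ8hpCZoqqyucDHzdLX3ODj5+nr7e4iJSowNj5GT1hha3R+h5GaoqqyucDGzNLX2+Dj5+rs7h8iJiwyOUFJUltkbneAiZKaoqqxuL/Fy9HW2t/j5ursHiAkKS82PUVNVl9ocXqCi5Obo6qxuL7Eys/U2d7i5ukeICQoLjQ7QkpSW2NsdHyFjZSco6qwtr3CyM3T2Nzh5R8hJCktMzpBSFBYYGhweH+HjpWcoqmvtbvBxszR1tvfIiQmKi80OkBHTlZdZWx0e4KJj5acoqiutLm/xMrP1NklJyktMTY7QUdOVVxjanB3foSKkJacoqetsre9wsfN0ikrLTA0OT1DSU9VW2JobnR6gIaMkZacoaarsLa7wMXKLjAyNTg8QEVLUFZcYmdtc3h9g4iNkpaboKWqr7S5vsM0NTc5PEBESU1SWF1iZ2xydnuAhYmNkpabn6SorbK3vDk6PD5BREhMUFVaXmNobXF1en6ChoqOkpaanqOnq7C1P0BBQ0ZJTFBUWFxgZWltcXV5fYCEiIuPkpaanqKmqq5ERUdJS05RVFdbX2Nmam5ydXl8f4KGiYyPkpaZnaGkqEpKTE5QUlVYW15iZWhsb3J2eXx+gYSHio2Qk5aZnKCjT1BRUlRXWVxeYWRna25wc3Z5fH6Bg4aIi42Qk5aZnJ9TVFZXWVtdX2JlZ2ptb3J1d3l8foCDhYeJjI6Qk5aYm1hZWltdX2FjZWdqbG9xc3Z4enx+gIKEhoiKjI+Rk5aYXF1eX2FiZGZoamxvcXN1d3l7fX+BgoSGiIqLjY+RlJZfYGFjZGZnaWttb3FzdXZ4enx+f4GDhIaHiYuNjpCSlGNjZWZnaGpsbW9xc3R2eHp7fX6AgoOEhoeJioyOj5GTZWZnaGprbG5wcXN0dnh5e3x+f4GCg4WGiImKjI2PkJJoaWprbG1vcHJzdHZ3eXp8fX+AgYOEhYeIiYqMjY+QkWprbG1ub3Fyc3V2d3l6fH1+gIGCg4WGh4iJi4yNjpCRbG1ub3BxcnR1dnd5ent9fn+AgoOEhYaIiYqLjI2PkJFtbm9wcnN0dXZ3eXp7fH5/gIGChIWGh4iJiouNjo+QkW9wcXJzdHV2d3l6e3x9f4CBgoOEhYaIiYqLjI2Oj5CScHFyc3R1dnd5ent8fX5/gYKDhIWGh4iJiouMjo+QkZI="/>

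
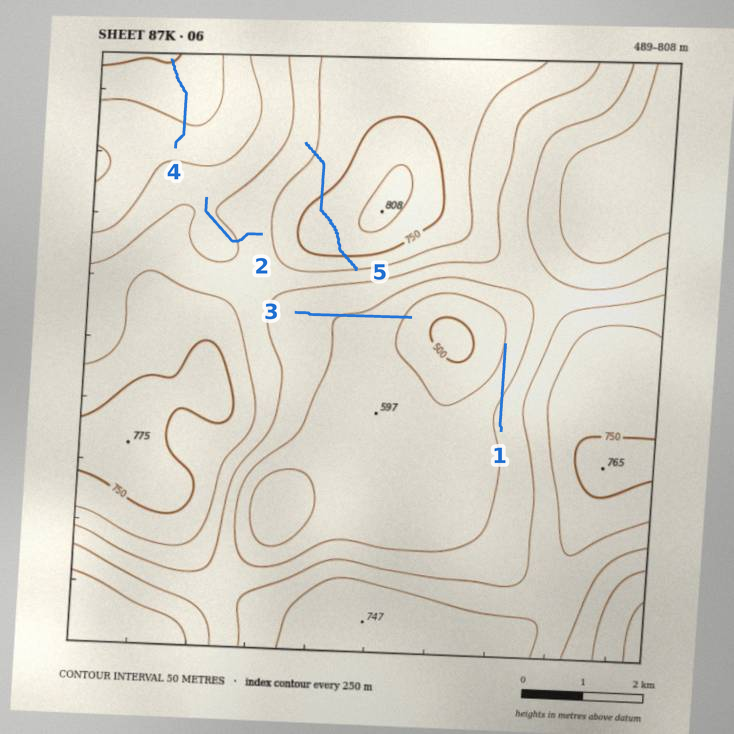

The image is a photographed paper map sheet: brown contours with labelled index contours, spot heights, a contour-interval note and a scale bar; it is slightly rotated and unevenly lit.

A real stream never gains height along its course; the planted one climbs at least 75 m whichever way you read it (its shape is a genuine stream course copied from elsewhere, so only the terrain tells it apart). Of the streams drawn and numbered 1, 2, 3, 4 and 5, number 5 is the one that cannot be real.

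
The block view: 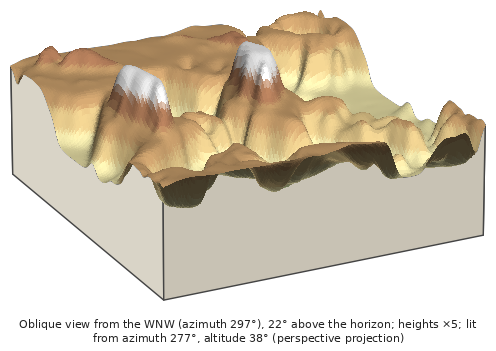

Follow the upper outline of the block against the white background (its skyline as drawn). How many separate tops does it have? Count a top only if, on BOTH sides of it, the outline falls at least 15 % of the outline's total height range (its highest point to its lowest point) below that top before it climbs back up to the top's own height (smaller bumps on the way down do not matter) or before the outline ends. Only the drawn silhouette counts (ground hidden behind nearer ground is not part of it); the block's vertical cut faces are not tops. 2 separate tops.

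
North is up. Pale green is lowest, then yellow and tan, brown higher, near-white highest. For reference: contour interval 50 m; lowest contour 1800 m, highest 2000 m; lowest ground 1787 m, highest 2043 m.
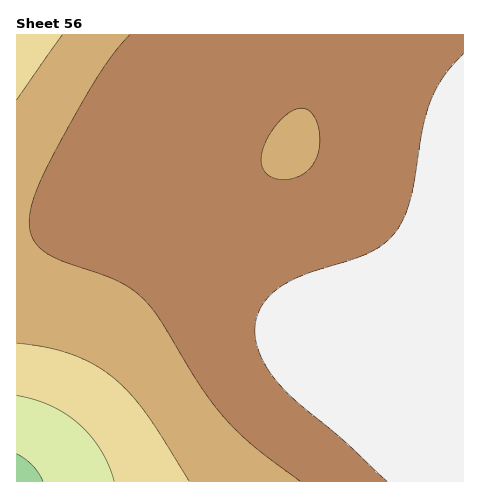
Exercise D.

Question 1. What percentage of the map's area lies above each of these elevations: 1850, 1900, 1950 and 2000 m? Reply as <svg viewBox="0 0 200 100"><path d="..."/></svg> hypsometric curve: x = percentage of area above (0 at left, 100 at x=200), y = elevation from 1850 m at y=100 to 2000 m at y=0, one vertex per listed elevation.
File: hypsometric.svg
<svg viewBox="0 0 200 100"><path d="M194 100l-12-33-35-34-101-33"/></svg>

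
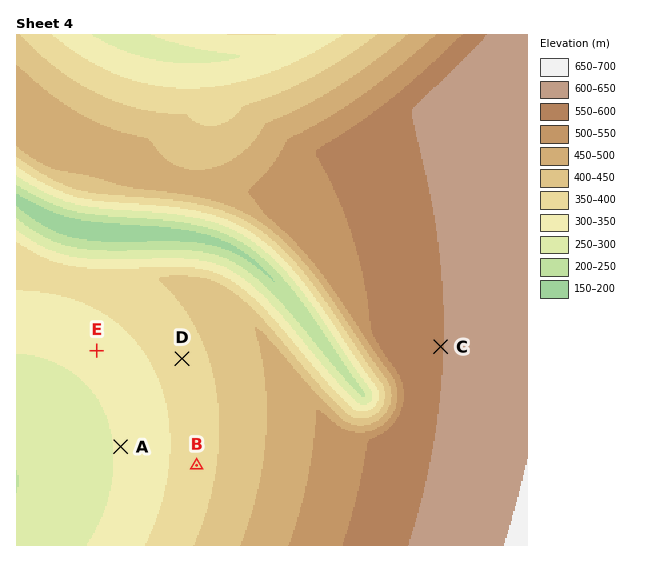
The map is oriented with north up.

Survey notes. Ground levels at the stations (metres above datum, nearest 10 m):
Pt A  310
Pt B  380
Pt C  600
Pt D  380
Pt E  320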